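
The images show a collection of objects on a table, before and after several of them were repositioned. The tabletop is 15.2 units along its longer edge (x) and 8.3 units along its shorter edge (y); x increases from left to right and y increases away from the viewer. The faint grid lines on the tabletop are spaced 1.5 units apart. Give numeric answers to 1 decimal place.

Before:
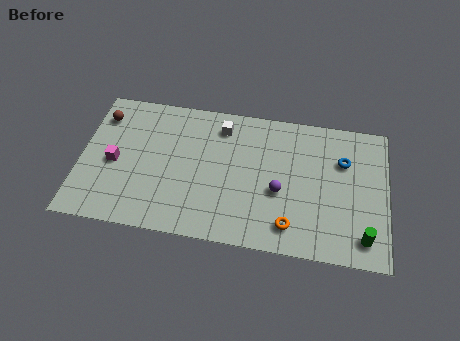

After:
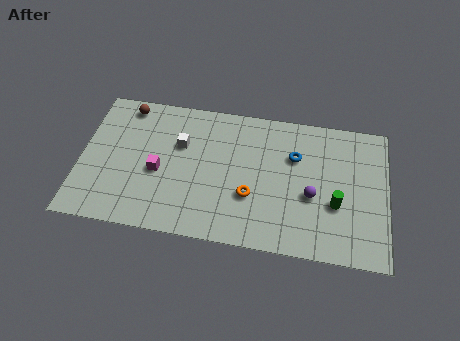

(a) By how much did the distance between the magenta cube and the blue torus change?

-4.5

Before: roughly 11.5 units apart; after: 7.0. That's 4.5 units closer together.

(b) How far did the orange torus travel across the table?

2.4

From (10.5, 1.5) to (8.5, 2.9), the orange torus covered √(2.0² + 1.4²) ≈ 2.4 units.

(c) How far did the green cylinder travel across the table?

2.2

The green cylinder moved from about (14.1, 1.4) to (12.7, 3.1), a distance of √(1.4² + 1.7²) ≈ 2.2.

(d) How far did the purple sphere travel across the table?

1.6

From (9.9, 3.4) to (11.5, 3.4), the purple sphere covered √(1.6² + 0.0²) ≈ 1.6 units.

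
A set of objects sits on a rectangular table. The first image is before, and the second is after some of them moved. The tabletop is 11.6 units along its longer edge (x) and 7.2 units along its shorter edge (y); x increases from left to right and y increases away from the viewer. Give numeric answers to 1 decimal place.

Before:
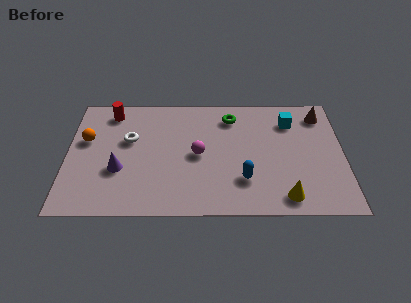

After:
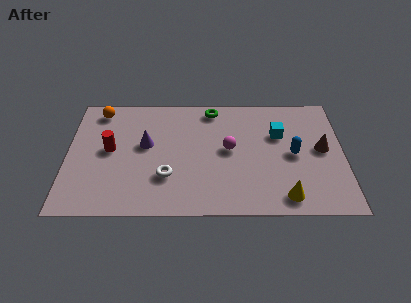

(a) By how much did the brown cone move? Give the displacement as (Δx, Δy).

(0.0, -2.1)

The brown cone was at about (10.7, 5.9) and moved to about (10.7, 3.8).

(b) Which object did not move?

the yellow cone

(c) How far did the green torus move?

0.9

The green torus was near (6.9, 5.8) before and (6.1, 6.3) after, so it travelled √(0.8² + 0.5²) ≈ 0.9 units.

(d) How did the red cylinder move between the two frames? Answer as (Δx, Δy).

(0.0, -2.3)

From the two frames, the red cylinder sits at roughly (1.8, 6.1) before and (1.8, 3.8) after.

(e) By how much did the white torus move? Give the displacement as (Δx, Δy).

(1.6, -2.2)

The white torus started near (2.6, 4.4) and ended near (4.2, 2.2).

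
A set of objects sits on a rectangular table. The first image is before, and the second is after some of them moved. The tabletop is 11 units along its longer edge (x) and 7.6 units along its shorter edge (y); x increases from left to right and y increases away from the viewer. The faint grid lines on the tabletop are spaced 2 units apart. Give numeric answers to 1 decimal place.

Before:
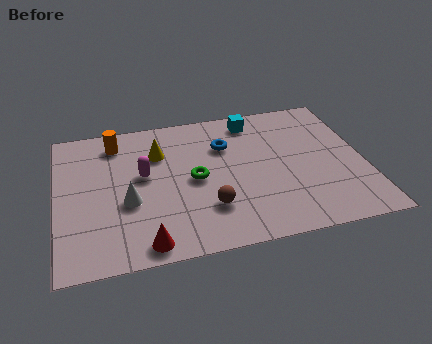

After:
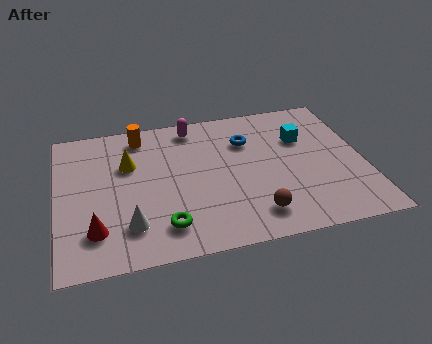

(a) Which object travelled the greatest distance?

the magenta capsule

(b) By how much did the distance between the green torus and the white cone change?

-1.3

Before: roughly 2.5 units apart; after: 1.2. That's 1.3 units closer together.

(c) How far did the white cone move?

1.2

The white cone moved from about (2.5, 3.0) to (2.5, 1.8), a distance of √(0.0² + 1.2²) ≈ 1.2.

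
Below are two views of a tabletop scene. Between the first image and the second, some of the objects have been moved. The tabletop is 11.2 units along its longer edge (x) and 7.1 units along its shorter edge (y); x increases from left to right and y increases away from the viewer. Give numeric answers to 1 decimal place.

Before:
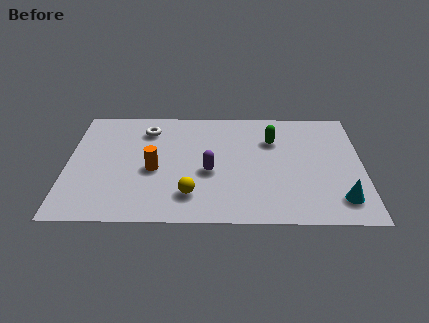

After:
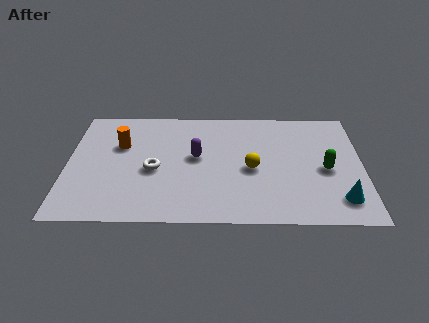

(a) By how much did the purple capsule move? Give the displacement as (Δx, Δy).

(-0.5, 0.9)

From the two frames, the purple capsule sits at roughly (5.4, 3.0) before and (4.9, 3.9) after.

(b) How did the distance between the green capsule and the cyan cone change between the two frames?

-2.5

The distance was about 4.4 in the first image and 1.9 in the second, so they moved 2.5 units closer together.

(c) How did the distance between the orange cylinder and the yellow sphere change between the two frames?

+3.1

They were about 2.1 units apart before and 5.2 after — 3.1 units further apart.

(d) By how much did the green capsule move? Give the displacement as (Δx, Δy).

(2.0, -1.8)

The green capsule was at about (7.8, 5.0) and moved to about (9.8, 3.2).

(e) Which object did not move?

the cyan cone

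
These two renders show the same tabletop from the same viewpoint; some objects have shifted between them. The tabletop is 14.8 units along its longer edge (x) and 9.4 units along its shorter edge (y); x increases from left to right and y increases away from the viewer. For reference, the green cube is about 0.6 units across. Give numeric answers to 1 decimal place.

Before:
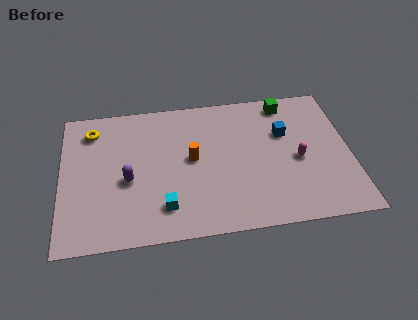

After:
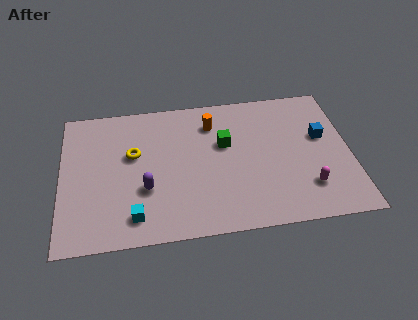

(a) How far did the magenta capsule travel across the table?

1.9

From (12.1, 4.2) to (12.5, 2.3), the magenta capsule covered √(0.4² + 1.9²) ≈ 1.9 units.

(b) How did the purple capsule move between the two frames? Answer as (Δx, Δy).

(0.9, -0.7)

The purple capsule was at about (3.4, 4.0) and moved to about (4.3, 3.3).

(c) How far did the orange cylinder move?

2.5

The orange cylinder was near (6.7, 5.0) before and (7.8, 7.3) after, so it travelled √(1.1² + 2.3²) ≈ 2.5 units.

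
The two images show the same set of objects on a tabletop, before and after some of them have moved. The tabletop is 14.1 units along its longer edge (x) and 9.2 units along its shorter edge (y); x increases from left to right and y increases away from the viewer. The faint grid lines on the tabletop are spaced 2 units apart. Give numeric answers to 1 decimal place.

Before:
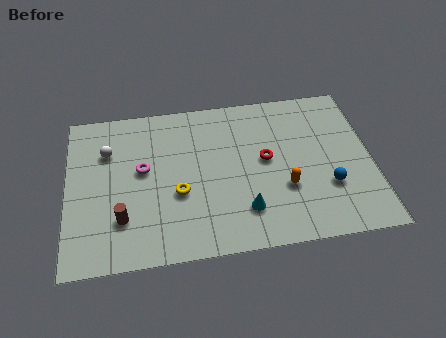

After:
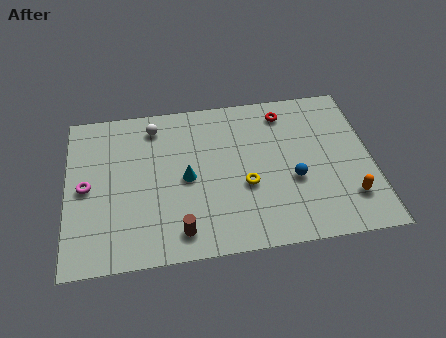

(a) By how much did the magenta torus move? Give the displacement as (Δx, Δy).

(-2.6, -0.7)

The magenta torus was at about (3.5, 5.2) and moved to about (0.9, 4.5).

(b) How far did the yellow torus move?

3.1

From (5.1, 3.6) to (8.2, 3.6), the yellow torus covered √(3.1² + 0.0²) ≈ 3.1 units.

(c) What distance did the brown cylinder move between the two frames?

2.8

From (2.5, 2.5) to (5.1, 1.4), the brown cylinder covered √(2.6² + 1.1²) ≈ 2.8 units.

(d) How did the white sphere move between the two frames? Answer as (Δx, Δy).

(2.2, 1.2)

The white sphere was at about (1.9, 6.5) and moved to about (4.1, 7.7).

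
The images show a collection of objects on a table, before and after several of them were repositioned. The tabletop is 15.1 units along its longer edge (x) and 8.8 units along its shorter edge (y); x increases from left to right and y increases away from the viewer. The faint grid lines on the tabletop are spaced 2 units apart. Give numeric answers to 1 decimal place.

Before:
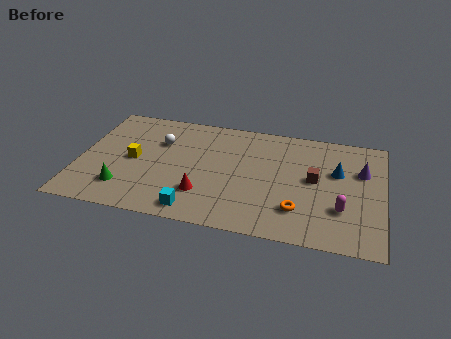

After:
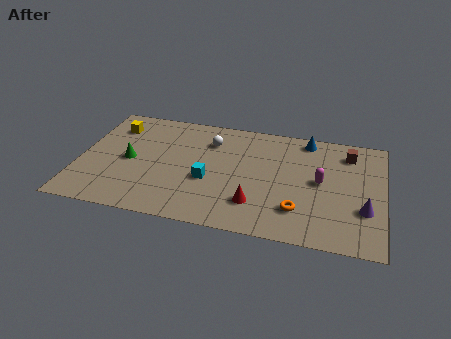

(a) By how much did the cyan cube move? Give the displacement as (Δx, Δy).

(0.5, 2.4)

From the two frames, the cyan cube sits at roughly (6.0, 1.1) before and (6.5, 3.5) after.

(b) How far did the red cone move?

2.6

The red cone moved from about (6.3, 2.4) to (8.9, 2.2), a distance of √(2.6² + 0.2²) ≈ 2.6.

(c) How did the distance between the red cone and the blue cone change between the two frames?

-1.1

The distance was about 7.2 in the first image and 6.1 in the second, so they moved 1.1 units closer together.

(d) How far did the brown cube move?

2.9

The brown cube was near (11.7, 4.7) before and (13.3, 7.1) after, so it travelled √(1.6² + 2.4²) ≈ 2.9 units.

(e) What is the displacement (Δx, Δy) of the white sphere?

(2.5, 0.6)

From the two frames, the white sphere sits at roughly (3.9, 6.0) before and (6.4, 6.6) after.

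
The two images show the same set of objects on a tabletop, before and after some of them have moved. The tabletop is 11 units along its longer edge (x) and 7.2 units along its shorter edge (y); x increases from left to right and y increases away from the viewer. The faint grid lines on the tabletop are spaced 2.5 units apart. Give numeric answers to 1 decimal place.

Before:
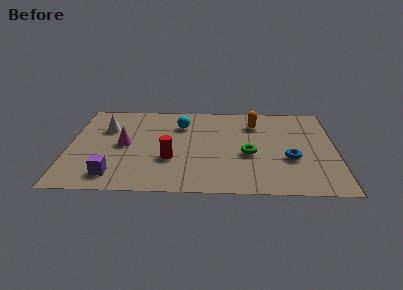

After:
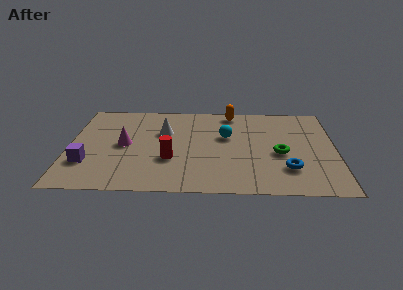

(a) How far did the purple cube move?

1.4

From (1.9, 1.2) to (0.8, 2.1), the purple cube covered √(1.1² + 0.9²) ≈ 1.4 units.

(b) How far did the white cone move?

2.4

The white cone moved from about (1.5, 4.9) to (3.9, 4.7), a distance of √(2.4² + 0.2²) ≈ 2.4.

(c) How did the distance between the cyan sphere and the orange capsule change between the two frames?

-1.1

They were about 3.1 units apart before and 2.0 after — 1.1 units closer together.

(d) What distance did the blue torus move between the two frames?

0.8

The blue torus moved from about (9.1, 2.7) to (9.0, 1.9), a distance of √(0.1² + 0.8²) ≈ 0.8.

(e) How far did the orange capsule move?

1.3

From (7.7, 5.5) to (6.7, 6.4), the orange capsule covered √(1.0² + 0.9²) ≈ 1.3 units.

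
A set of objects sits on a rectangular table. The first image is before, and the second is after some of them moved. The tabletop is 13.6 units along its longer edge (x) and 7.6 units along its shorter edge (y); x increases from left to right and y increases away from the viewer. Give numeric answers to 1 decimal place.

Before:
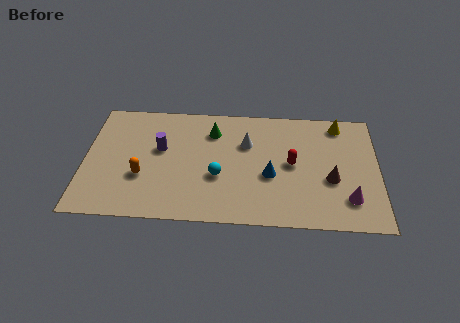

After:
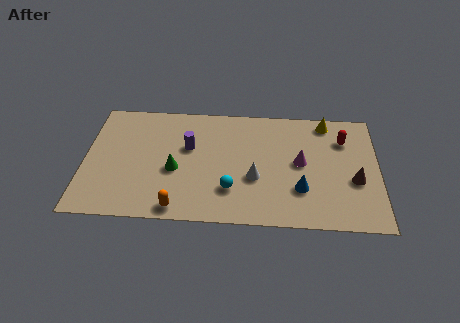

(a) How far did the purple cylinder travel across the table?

1.3

The purple cylinder was near (3.5, 4.5) before and (4.8, 4.7) after, so it travelled √(1.3² + 0.2²) ≈ 1.3 units.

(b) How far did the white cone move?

2.2

The white cone was near (7.5, 5.1) before and (7.9, 2.9) after, so it travelled √(0.4² + 2.2²) ≈ 2.2 units.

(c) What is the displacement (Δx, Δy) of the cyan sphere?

(0.6, -0.8)

The cyan sphere started near (6.2, 2.9) and ended near (6.8, 2.1).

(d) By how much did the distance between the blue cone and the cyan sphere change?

+0.8

The distance was about 2.4 in the first image and 3.2 in the second, so they moved 0.8 units further apart.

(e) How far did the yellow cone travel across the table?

0.6

The yellow cone was near (11.8, 6.6) before and (11.2, 6.7) after, so it travelled √(0.6² + 0.1²) ≈ 0.6 units.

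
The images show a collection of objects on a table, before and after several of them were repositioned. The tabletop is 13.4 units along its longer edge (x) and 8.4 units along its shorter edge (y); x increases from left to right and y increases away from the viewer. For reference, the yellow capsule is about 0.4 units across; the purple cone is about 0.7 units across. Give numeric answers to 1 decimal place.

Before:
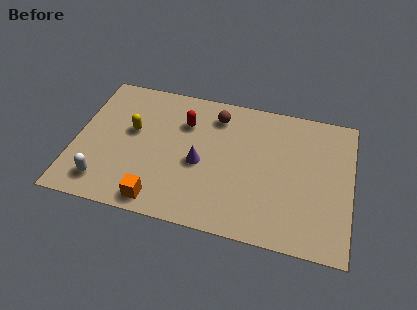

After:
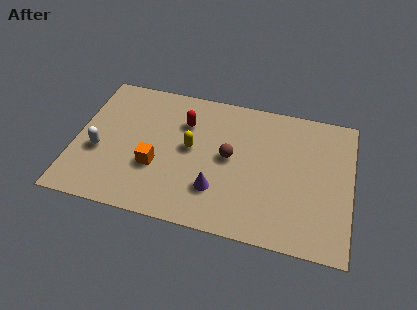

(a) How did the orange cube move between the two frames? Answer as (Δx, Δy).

(-0.3, 2.0)

The orange cube was at about (4.3, 1.0) and moved to about (4.0, 3.0).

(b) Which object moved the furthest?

the yellow capsule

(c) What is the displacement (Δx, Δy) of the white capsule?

(-0.4, 1.8)

The white capsule was at about (1.6, 1.5) and moved to about (1.2, 3.3).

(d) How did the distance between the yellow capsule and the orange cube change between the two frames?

-2.0

Before: roughly 4.2 units apart; after: 2.2. That's 2.0 units closer together.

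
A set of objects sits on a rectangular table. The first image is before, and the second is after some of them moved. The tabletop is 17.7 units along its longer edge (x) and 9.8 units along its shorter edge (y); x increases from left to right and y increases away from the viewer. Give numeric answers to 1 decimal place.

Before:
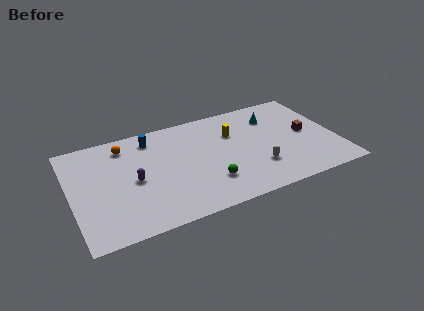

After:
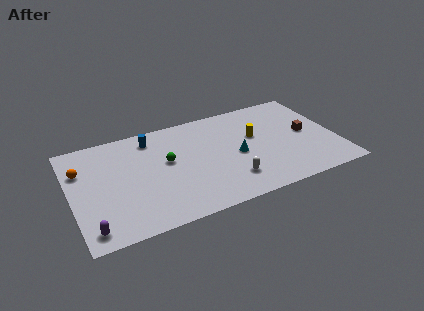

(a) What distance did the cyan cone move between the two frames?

4.0

The cyan cone moved from about (13.8, 7.4) to (11.0, 4.5), a distance of √(2.8² + 2.9²) ≈ 4.0.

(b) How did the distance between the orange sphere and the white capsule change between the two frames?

+0.6

The distance was about 9.9 in the first image and 10.5 in the second, so they moved 0.6 units further apart.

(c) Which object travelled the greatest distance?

the purple capsule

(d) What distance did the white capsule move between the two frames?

2.0

The white capsule was near (12.2, 2.8) before and (10.3, 2.3) after, so it travelled √(1.9² + 0.5²) ≈ 2.0 units.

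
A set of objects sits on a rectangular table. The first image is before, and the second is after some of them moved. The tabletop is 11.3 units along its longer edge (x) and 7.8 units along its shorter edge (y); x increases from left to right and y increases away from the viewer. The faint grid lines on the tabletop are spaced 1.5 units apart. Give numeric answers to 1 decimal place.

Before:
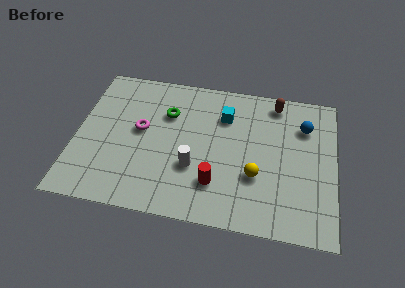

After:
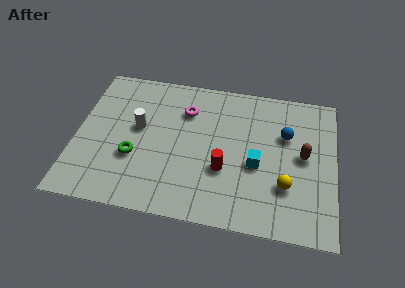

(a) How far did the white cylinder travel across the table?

3.0

The white cylinder moved from about (5.2, 2.7) to (2.7, 4.4), a distance of √(2.5² + 1.7²) ≈ 3.0.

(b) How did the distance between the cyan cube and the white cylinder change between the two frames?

+2.1

They were about 3.2 units apart before and 5.3 after — 2.1 units further apart.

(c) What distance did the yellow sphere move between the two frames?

1.3

The yellow sphere moved from about (7.9, 2.7) to (9.2, 2.4), a distance of √(1.3² + 0.3²) ≈ 1.3.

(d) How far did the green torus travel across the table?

2.9

From (3.9, 5.4) to (2.6, 2.8), the green torus covered √(1.3² + 2.6²) ≈ 2.9 units.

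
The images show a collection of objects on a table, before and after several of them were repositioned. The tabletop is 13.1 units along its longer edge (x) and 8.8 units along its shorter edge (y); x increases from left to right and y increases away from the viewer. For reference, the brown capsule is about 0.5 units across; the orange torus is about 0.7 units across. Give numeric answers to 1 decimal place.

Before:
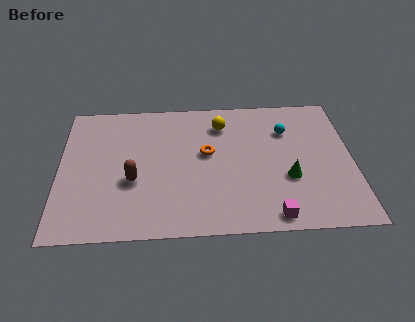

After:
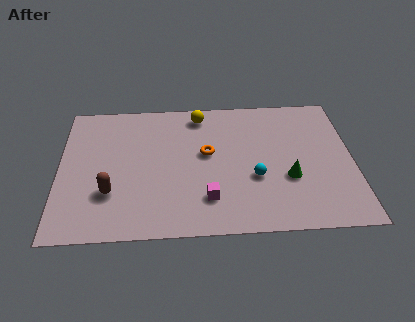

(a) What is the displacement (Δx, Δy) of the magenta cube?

(-2.8, 1.2)

The magenta cube started near (9.4, 0.9) and ended near (6.6, 2.1).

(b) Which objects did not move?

the orange torus and the green cone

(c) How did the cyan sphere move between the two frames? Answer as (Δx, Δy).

(-1.5, -3.0)

The cyan sphere started near (10.2, 6.3) and ended near (8.7, 3.3).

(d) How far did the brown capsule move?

1.2

The brown capsule moved from about (3.3, 3.4) to (2.3, 2.7), a distance of √(1.0² + 0.7²) ≈ 1.2.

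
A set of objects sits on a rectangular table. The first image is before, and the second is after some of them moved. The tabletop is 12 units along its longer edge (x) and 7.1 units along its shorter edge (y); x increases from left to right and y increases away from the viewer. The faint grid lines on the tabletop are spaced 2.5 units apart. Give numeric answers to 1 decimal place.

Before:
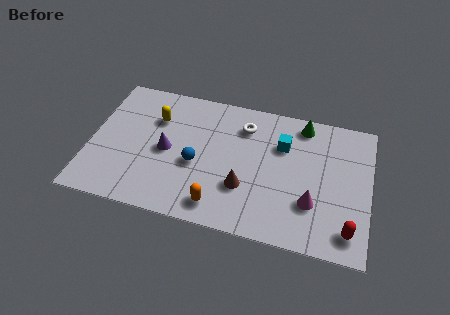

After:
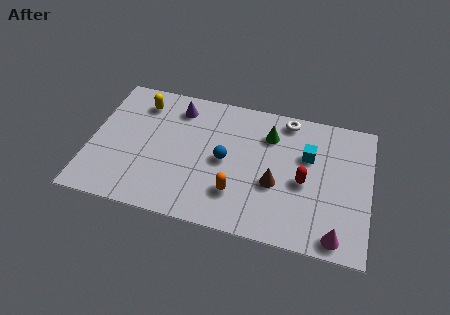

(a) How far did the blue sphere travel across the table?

1.3

The blue sphere moved from about (4.6, 3.0) to (5.8, 3.5), a distance of √(1.2² + 0.5²) ≈ 1.3.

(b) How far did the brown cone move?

1.4

From (6.7, 2.3) to (8.0, 2.8), the brown cone covered √(1.3² + 0.5²) ≈ 1.4 units.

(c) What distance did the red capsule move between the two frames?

2.8

The red capsule moved from about (11.2, 1.2) to (9.2, 3.2), a distance of √(2.0² + 2.0²) ≈ 2.8.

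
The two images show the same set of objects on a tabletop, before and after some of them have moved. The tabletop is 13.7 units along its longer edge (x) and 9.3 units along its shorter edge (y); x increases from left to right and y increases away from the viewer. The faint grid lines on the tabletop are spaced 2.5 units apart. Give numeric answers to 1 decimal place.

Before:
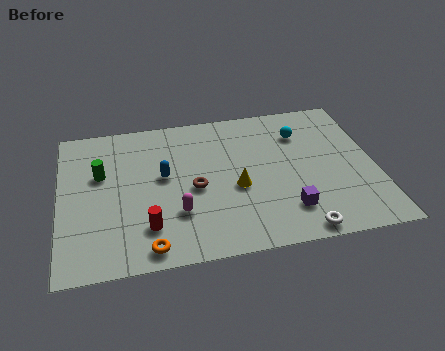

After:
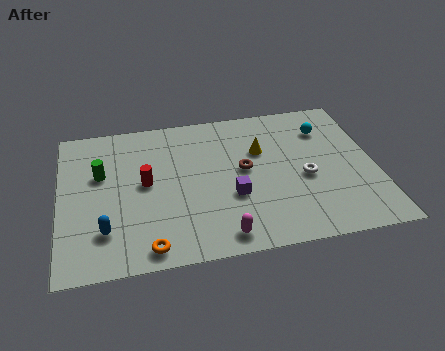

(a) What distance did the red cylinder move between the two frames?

2.7

The red cylinder was near (3.7, 2.2) before and (3.7, 4.9) after, so it travelled √(0.0² + 2.7²) ≈ 2.7 units.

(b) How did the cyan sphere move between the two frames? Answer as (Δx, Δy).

(1.1, 0.1)

From the two frames, the cyan sphere sits at roughly (10.6, 6.9) before and (11.7, 7.0) after.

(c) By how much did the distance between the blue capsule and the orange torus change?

-2.1

They were about 4.3 units apart before and 2.2 after — 2.1 units closer together.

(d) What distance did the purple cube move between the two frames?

2.6

The purple cube was near (9.7, 2.1) before and (7.4, 3.4) after, so it travelled √(2.3² + 1.3²) ≈ 2.6 units.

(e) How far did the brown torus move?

2.3

The brown torus was near (5.8, 4.2) before and (8.0, 5.0) after, so it travelled √(2.2² + 0.8²) ≈ 2.3 units.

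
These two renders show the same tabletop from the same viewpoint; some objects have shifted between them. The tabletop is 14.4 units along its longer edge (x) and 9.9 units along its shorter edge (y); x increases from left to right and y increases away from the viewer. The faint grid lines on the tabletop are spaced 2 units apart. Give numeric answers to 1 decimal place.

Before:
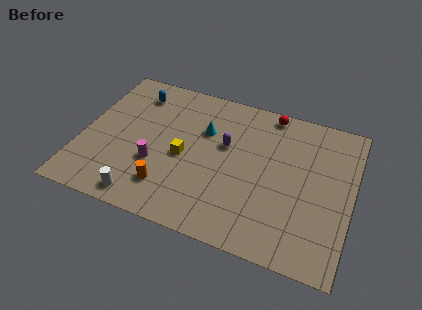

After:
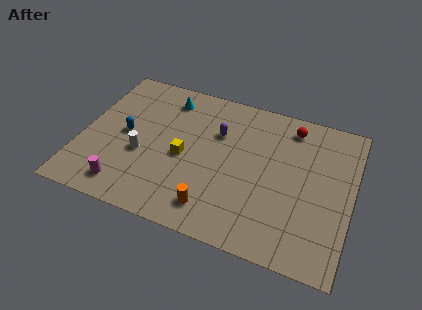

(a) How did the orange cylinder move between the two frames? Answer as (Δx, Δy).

(2.5, -0.5)

The orange cylinder started near (4.9, 2.2) and ended near (7.4, 1.7).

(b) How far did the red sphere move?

1.3

From (9.7, 9.0) to (10.9, 8.4), the red sphere covered √(1.2² + 0.6²) ≈ 1.3 units.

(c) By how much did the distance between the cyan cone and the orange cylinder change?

+2.6

Before: roughly 4.6 units apart; after: 7.2. That's 2.6 units further apart.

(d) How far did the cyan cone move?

2.7

The cyan cone was near (6.4, 6.6) before and (4.2, 8.2) after, so it travelled √(2.2² + 1.6²) ≈ 2.7 units.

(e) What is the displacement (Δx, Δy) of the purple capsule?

(-0.5, 0.7)

The purple capsule started near (7.6, 6.0) and ended near (7.1, 6.7).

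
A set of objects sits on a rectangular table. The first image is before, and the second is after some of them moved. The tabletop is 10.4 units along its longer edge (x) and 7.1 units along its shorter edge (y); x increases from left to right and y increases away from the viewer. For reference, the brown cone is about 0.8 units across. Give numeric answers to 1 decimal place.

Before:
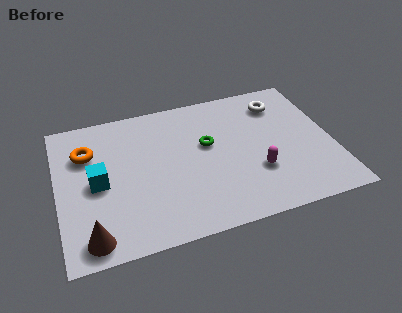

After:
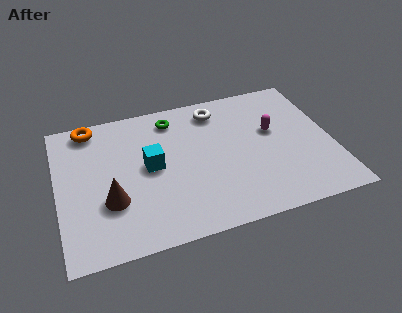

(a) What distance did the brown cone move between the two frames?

1.7

The brown cone moved from about (1.1, 0.9) to (1.9, 2.4), a distance of √(0.8² + 1.5²) ≈ 1.7.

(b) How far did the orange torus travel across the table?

1.3

The orange torus was near (1.2, 5.0) before and (1.4, 6.3) after, so it travelled √(0.2² + 1.3²) ≈ 1.3 units.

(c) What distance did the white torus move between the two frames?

2.4

The white torus moved from about (8.6, 5.6) to (6.2, 5.9), a distance of √(2.4² + 0.3²) ≈ 2.4.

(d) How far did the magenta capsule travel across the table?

2.1

From (7.4, 2.3) to (8.2, 4.2), the magenta capsule covered √(0.8² + 1.9²) ≈ 2.1 units.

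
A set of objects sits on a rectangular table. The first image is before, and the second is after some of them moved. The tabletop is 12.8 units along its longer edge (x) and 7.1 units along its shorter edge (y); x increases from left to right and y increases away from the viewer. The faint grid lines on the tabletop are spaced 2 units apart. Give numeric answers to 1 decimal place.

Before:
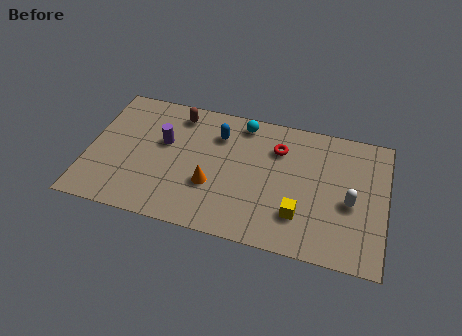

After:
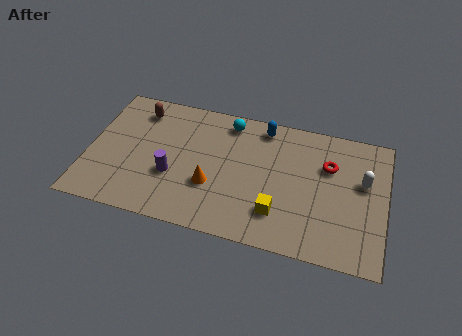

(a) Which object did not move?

the orange cone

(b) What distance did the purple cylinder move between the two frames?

1.8

From (3.2, 4.3) to (3.7, 2.6), the purple cylinder covered √(0.5² + 1.7²) ≈ 1.8 units.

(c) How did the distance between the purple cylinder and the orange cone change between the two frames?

-1.1

Before: roughly 2.8 units apart; after: 1.7. That's 1.1 units closer together.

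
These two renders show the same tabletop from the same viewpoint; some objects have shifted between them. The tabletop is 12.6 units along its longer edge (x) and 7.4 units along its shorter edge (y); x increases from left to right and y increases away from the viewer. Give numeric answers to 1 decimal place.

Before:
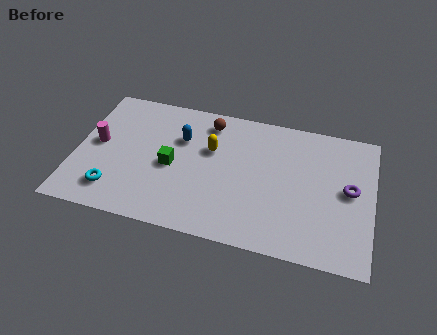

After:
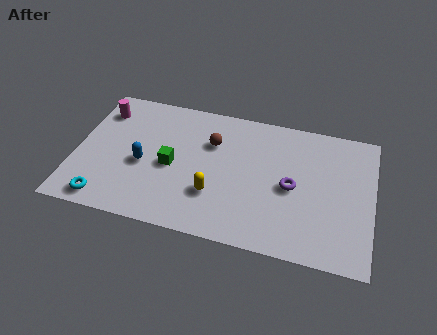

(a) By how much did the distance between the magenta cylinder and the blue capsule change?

-0.4

They were about 3.7 units apart before and 3.3 after — 0.4 units closer together.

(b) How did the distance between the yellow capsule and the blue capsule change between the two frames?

+1.9

They were about 1.3 units apart before and 3.2 after — 1.9 units further apart.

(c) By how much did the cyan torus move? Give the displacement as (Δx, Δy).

(-0.3, -0.6)

The cyan torus started near (1.8, 1.5) and ended near (1.5, 0.9).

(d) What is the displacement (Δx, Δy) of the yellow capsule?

(0.3, -2.4)

The yellow capsule started near (5.7, 4.7) and ended near (6.0, 2.3).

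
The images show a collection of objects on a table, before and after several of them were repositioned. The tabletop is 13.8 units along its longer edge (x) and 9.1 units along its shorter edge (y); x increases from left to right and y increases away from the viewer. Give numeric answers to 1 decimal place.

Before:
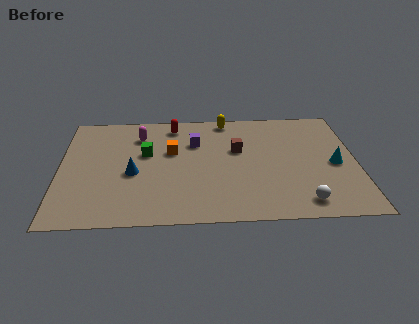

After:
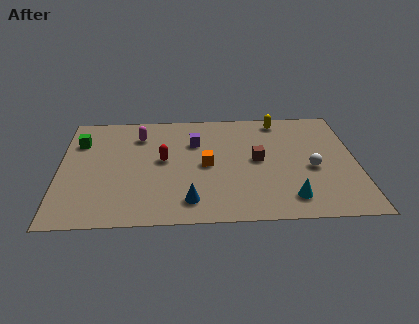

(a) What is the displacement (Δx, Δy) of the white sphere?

(0.5, 2.6)

From the two frames, the white sphere sits at roughly (11.2, 1.3) before and (11.7, 3.9) after.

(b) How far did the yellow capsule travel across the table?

2.5

The yellow capsule moved from about (7.8, 8.2) to (10.3, 8.0), a distance of √(2.5² + 0.2²) ≈ 2.5.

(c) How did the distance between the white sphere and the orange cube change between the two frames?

-2.5

The distance was about 7.4 in the first image and 4.9 in the second, so they moved 2.5 units closer together.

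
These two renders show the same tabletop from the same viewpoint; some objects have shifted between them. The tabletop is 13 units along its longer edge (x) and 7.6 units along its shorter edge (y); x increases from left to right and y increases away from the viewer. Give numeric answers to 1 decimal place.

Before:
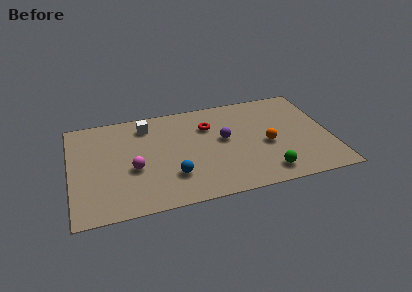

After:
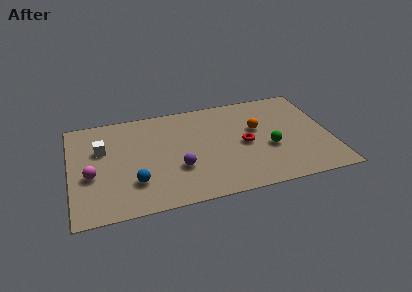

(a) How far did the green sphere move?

1.8

The green sphere was near (9.6, 1.2) before and (9.9, 3.0) after, so it travelled √(0.3² + 1.8²) ≈ 1.8 units.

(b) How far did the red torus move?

2.5

The red torus was near (7.0, 5.4) before and (8.7, 3.6) after, so it travelled √(1.7² + 1.8²) ≈ 2.5 units.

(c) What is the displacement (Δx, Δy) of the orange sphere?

(-0.4, 1.3)

The orange sphere started near (9.8, 3.3) and ended near (9.4, 4.6).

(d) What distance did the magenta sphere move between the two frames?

2.1

From (3.1, 3.1) to (1.0, 3.1), the magenta sphere covered √(2.1² + 0.0²) ≈ 2.1 units.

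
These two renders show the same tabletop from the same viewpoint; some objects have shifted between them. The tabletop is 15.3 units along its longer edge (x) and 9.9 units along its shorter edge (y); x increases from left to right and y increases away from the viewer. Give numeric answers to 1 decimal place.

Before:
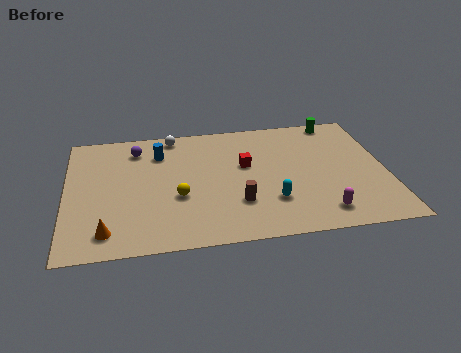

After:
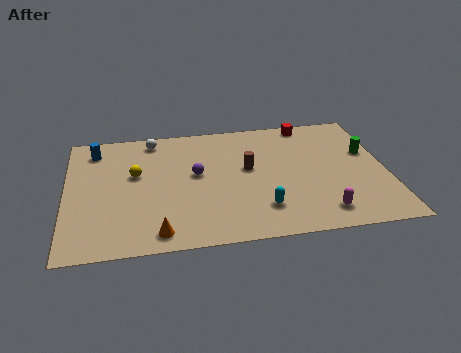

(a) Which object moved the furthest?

the red cube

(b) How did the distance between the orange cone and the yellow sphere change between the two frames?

+0.8

Before: roughly 4.0 units apart; after: 4.8. That's 0.8 units further apart.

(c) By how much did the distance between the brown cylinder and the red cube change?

+1.6

They were about 3.0 units apart before and 4.6 after — 1.6 units further apart.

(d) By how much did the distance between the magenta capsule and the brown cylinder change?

+1.1

Before: roughly 4.1 units apart; after: 5.2. That's 1.1 units further apart.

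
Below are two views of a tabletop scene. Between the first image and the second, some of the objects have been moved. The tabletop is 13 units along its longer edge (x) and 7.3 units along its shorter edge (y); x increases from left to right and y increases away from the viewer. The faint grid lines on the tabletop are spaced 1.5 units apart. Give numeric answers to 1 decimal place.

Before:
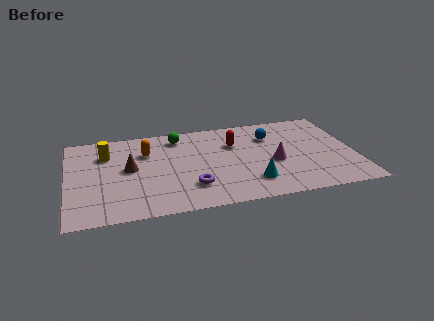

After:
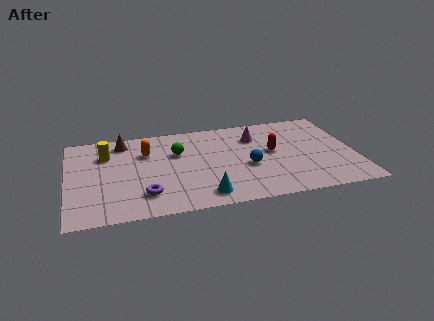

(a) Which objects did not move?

the yellow cylinder and the orange capsule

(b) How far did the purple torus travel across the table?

2.1

The purple torus moved from about (5.5, 1.9) to (3.4, 1.7), a distance of √(2.1² + 0.2²) ≈ 2.1.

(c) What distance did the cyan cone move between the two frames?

2.3

From (8.2, 1.7) to (6.0, 1.1), the cyan cone covered √(2.2² + 0.6²) ≈ 2.3 units.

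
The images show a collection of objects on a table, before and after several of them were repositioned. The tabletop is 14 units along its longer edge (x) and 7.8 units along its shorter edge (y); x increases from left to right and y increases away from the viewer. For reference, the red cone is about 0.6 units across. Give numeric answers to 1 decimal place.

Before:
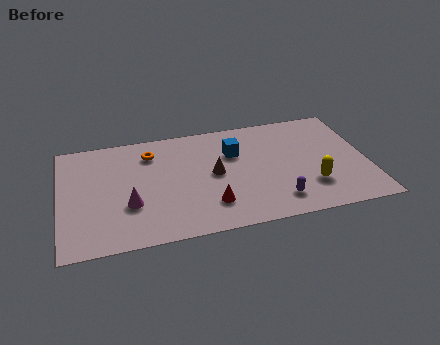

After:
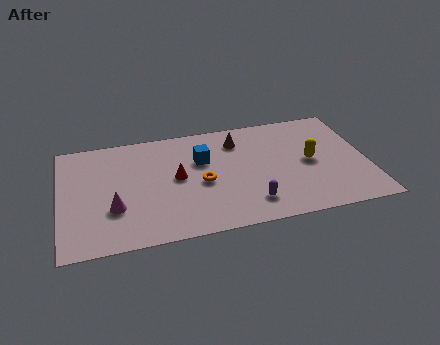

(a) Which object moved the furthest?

the orange torus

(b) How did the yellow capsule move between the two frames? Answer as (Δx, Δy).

(0.1, 1.7)

The yellow capsule started near (11.3, 2.2) and ended near (11.4, 3.9).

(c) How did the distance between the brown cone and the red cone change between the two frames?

+1.4

The distance was about 2.1 in the first image and 3.5 in the second, so they moved 1.4 units further apart.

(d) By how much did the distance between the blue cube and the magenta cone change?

-0.7

They were about 5.5 units apart before and 4.8 after — 0.7 units closer together.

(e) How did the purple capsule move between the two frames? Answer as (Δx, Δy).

(-1.2, 0.1)

From the two frames, the purple capsule sits at roughly (9.7, 1.5) before and (8.5, 1.6) after.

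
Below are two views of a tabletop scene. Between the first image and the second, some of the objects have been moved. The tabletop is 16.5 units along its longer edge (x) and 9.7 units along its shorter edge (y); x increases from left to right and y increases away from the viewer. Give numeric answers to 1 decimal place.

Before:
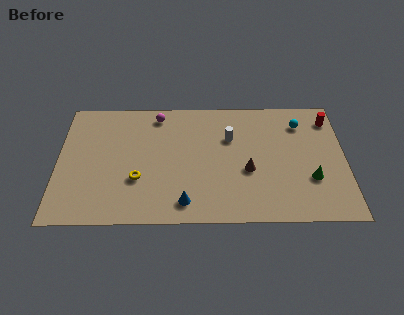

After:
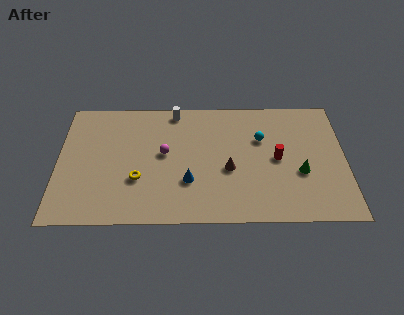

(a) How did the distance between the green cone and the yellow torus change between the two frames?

-0.6

The distance was about 9.9 in the first image and 9.3 in the second, so they moved 0.6 units closer together.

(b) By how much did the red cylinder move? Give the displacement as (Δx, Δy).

(-3.1, -3.1)

The red cylinder started near (15.7, 7.9) and ended near (12.6, 4.8).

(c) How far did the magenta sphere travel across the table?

3.1

From (5.7, 8.4) to (6.1, 5.3), the magenta sphere covered √(0.4² + 3.1²) ≈ 3.1 units.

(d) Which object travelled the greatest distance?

the red cylinder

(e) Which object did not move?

the yellow torus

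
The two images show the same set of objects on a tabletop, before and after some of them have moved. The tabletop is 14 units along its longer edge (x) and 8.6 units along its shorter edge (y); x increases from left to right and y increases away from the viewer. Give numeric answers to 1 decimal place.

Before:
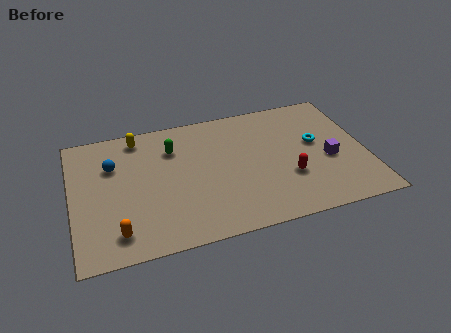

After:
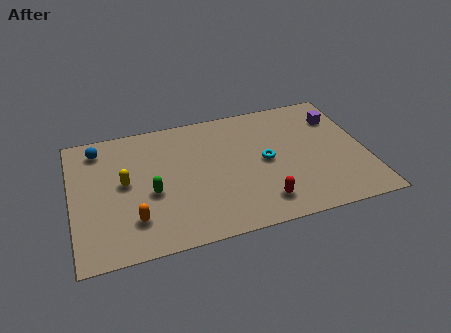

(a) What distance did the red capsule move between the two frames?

1.9

From (10.2, 2.9) to (8.8, 1.6), the red capsule covered √(1.4² + 1.3²) ≈ 1.9 units.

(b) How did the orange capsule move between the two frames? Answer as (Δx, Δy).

(0.8, 0.6)

The orange capsule was at about (2.0, 1.5) and moved to about (2.8, 2.1).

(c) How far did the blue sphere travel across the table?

1.4

From (2.0, 5.9) to (1.4, 7.2), the blue sphere covered √(0.6² + 1.3²) ≈ 1.4 units.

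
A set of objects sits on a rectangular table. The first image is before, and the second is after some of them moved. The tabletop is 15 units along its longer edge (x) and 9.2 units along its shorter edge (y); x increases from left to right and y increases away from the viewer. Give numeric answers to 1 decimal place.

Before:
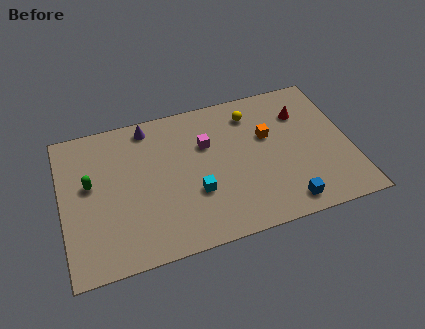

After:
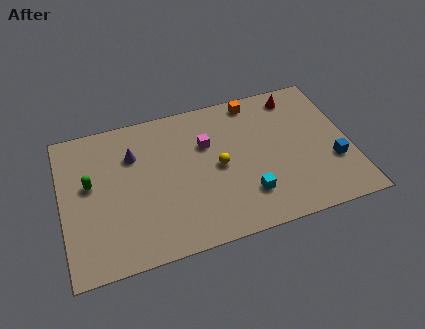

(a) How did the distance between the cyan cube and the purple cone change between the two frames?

+1.7

They were about 5.3 units apart before and 7.0 after — 1.7 units further apart.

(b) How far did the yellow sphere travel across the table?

3.5

From (10.1, 7.4) to (8.1, 4.5), the yellow sphere covered √(2.0² + 2.9²) ≈ 3.5 units.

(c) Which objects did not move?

the green capsule and the magenta cube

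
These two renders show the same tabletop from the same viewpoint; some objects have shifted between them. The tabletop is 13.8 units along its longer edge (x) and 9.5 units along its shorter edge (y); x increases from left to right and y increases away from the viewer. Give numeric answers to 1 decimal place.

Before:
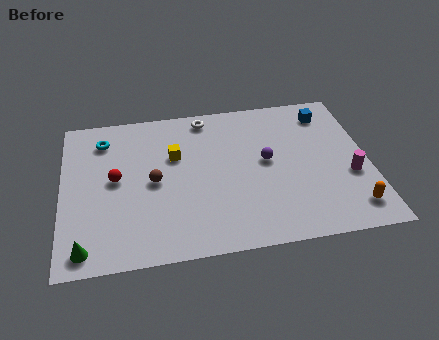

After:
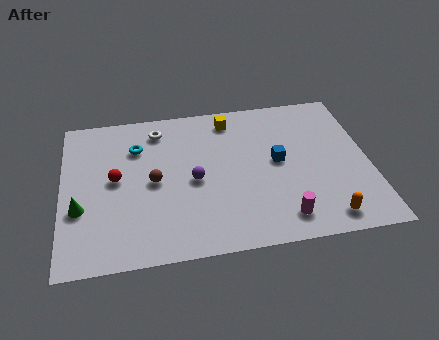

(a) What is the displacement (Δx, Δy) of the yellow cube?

(2.6, 2.0)

The yellow cube started near (5.1, 6.1) and ended near (7.7, 8.1).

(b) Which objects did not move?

the red sphere and the brown sphere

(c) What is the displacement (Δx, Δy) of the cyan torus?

(1.5, -0.7)

From the two frames, the cyan torus sits at roughly (1.9, 7.6) before and (3.4, 6.9) after.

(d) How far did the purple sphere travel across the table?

3.4

The purple sphere moved from about (9.2, 5.1) to (5.9, 4.4), a distance of √(3.3² + 0.7²) ≈ 3.4.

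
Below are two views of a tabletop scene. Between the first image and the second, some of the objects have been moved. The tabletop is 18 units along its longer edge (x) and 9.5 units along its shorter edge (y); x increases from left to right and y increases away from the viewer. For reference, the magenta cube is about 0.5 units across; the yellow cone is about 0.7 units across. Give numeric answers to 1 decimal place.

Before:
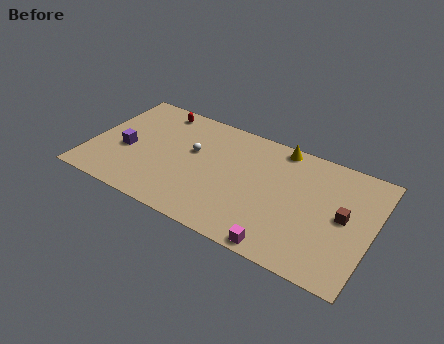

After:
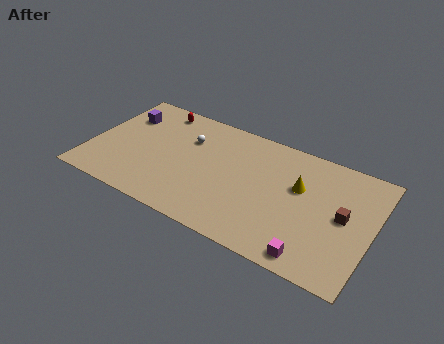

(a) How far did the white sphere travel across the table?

1.0

From (6.4, 5.7) to (6.0, 6.6), the white sphere covered √(0.4² + 0.9²) ≈ 1.0 units.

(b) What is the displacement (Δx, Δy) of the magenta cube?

(1.9, 0.3)

From the two frames, the magenta cube sits at roughly (12.8, 0.8) before and (14.7, 1.1) after.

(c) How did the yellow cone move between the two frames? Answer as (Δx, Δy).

(1.6, -2.7)

The yellow cone started near (11.7, 8.6) and ended near (13.3, 5.9).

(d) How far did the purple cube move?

3.0

The purple cube moved from about (2.3, 4.0) to (1.7, 6.9), a distance of √(0.6² + 2.9²) ≈ 3.0.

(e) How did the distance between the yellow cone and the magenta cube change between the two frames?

-2.9

Before: roughly 7.9 units apart; after: 5.0. That's 2.9 units closer together.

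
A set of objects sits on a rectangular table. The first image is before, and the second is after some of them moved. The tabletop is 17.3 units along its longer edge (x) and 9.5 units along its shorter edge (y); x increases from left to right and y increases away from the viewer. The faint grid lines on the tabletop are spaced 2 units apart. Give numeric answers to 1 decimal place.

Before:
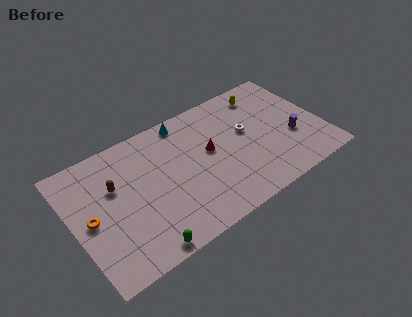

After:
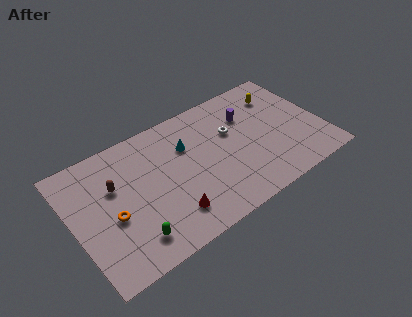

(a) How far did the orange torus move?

1.5

From (1.1, 4.6) to (2.5, 4.0), the orange torus covered √(1.4² + 0.6²) ≈ 1.5 units.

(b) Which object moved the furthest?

the red cone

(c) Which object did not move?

the brown capsule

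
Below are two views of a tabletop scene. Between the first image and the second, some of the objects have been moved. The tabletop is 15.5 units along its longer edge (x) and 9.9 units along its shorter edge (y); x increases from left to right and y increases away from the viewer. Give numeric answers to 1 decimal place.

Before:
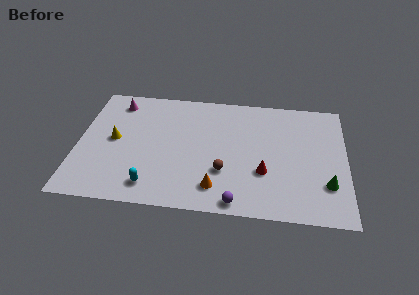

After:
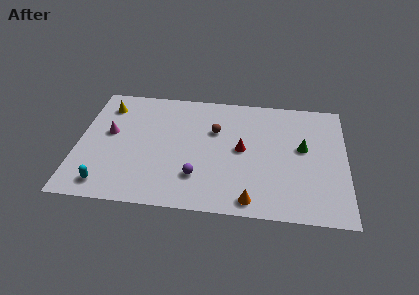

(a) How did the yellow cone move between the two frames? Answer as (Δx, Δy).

(-0.6, 2.8)

From the two frames, the yellow cone sits at roughly (2.1, 5.1) before and (1.5, 7.9) after.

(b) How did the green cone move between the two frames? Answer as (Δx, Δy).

(-1.4, 2.8)

The green cone started near (14.4, 2.8) and ended near (13.0, 5.6).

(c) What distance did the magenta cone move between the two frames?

2.7

The magenta cone was near (2.1, 8.3) before and (1.8, 5.6) after, so it travelled √(0.3² + 2.7²) ≈ 2.7 units.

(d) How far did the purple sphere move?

2.9

The purple sphere was near (9.3, 0.9) before and (7.0, 2.6) after, so it travelled √(2.3² + 1.7²) ≈ 2.9 units.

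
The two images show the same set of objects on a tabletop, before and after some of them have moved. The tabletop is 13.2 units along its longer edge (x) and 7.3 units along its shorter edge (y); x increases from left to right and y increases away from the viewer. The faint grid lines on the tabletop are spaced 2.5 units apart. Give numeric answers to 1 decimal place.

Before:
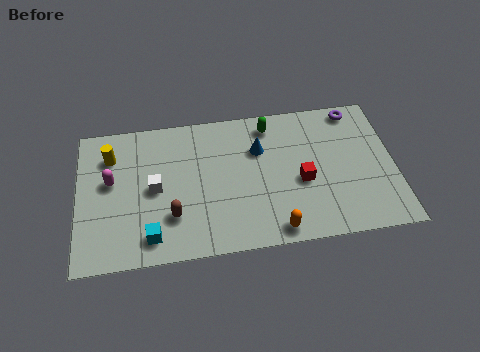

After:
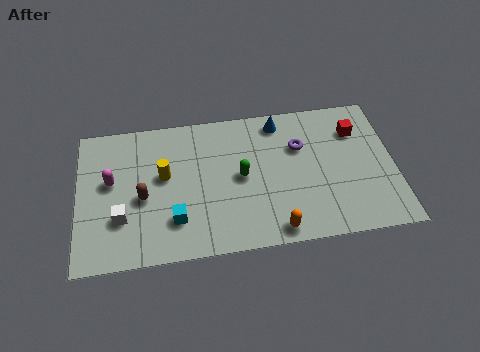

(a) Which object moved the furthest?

the red cube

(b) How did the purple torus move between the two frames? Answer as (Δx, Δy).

(-2.4, -1.6)

From the two frames, the purple torus sits at roughly (11.7, 6.5) before and (9.3, 4.9) after.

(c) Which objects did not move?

the magenta capsule and the orange capsule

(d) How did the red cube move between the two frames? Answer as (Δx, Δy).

(2.4, 2.3)

From the two frames, the red cube sits at roughly (9.3, 3.1) before and (11.7, 5.4) after.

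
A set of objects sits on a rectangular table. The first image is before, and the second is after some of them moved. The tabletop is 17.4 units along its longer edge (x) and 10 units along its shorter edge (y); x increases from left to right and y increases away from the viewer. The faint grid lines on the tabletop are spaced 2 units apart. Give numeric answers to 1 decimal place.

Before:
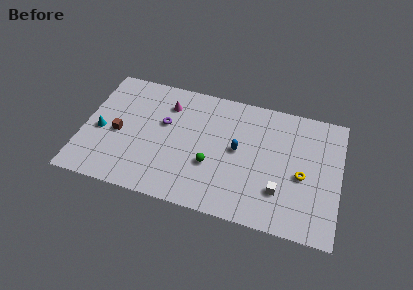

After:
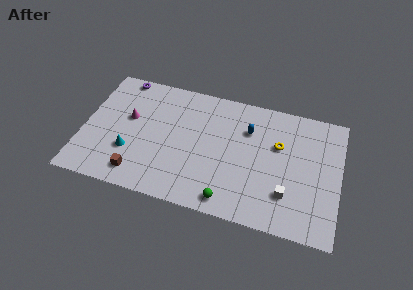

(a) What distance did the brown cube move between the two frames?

3.3

The brown cube moved from about (2.4, 4.5) to (4.0, 1.6), a distance of √(1.6² + 2.9²) ≈ 3.3.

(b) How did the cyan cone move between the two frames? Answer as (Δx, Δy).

(2.1, -1.2)

From the two frames, the cyan cone sits at roughly (1.2, 4.4) before and (3.3, 3.2) after.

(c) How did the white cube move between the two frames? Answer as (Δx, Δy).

(0.5, -0.1)

The white cube was at about (13.5, 2.8) and moved to about (14.0, 2.7).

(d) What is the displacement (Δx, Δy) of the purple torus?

(-3.2, 3.1)

From the two frames, the purple torus sits at roughly (5.4, 6.1) before and (2.2, 9.2) after.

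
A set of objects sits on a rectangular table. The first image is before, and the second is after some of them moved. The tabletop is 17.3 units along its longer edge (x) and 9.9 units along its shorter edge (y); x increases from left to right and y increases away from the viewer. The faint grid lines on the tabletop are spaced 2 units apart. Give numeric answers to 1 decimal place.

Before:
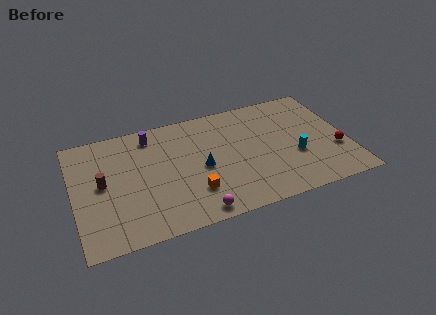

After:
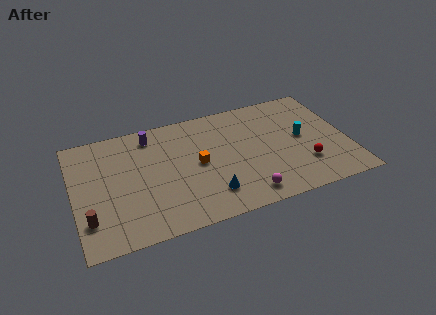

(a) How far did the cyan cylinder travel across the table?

1.6

From (13.9, 3.7) to (14.5, 5.2), the cyan cylinder covered √(0.6² + 1.5²) ≈ 1.6 units.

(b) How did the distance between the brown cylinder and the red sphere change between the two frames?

-1.2

They were about 14.8 units apart before and 13.6 after — 1.2 units closer together.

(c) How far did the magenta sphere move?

3.2

The magenta sphere was near (7.3, 1.0) before and (10.5, 1.4) after, so it travelled √(3.2² + 0.4²) ≈ 3.2 units.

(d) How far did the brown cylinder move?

2.9

The brown cylinder moved from about (1.8, 5.2) to (0.8, 2.5), a distance of √(1.0² + 2.7²) ≈ 2.9.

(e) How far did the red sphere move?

2.2

The red sphere moved from about (16.5, 3.4) to (14.4, 2.8), a distance of √(2.1² + 0.6²) ≈ 2.2.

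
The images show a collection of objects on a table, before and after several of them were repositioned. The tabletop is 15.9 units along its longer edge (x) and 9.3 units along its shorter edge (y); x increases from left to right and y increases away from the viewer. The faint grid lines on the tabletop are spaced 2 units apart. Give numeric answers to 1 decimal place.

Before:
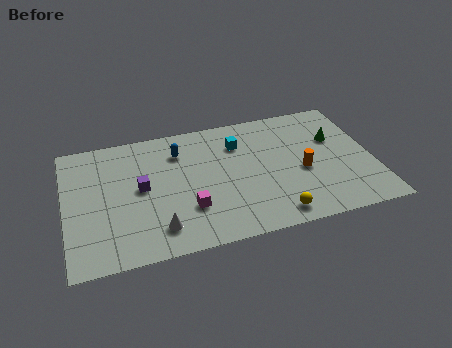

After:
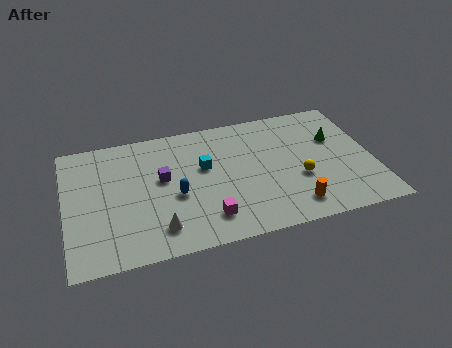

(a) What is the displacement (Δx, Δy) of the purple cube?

(1.1, 0.4)

The purple cube started near (3.9, 4.9) and ended near (5.0, 5.3).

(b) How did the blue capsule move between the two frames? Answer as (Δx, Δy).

(-0.4, -3.2)

The blue capsule started near (6.0, 7.1) and ended near (5.6, 3.9).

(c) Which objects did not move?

the white cone and the green cone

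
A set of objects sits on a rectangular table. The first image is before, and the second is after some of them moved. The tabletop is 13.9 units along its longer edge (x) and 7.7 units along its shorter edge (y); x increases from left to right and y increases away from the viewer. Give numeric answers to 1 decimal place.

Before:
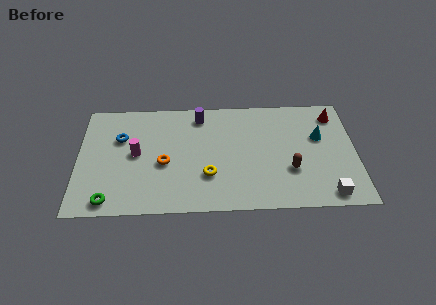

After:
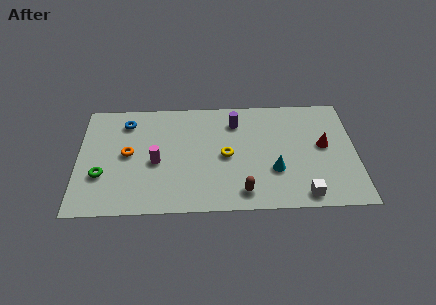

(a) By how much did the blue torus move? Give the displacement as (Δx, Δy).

(0.3, 1.1)

From the two frames, the blue torus sits at roughly (2.1, 5.1) before and (2.4, 6.2) after.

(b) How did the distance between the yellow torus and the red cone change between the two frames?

-2.6

Before: roughly 7.5 units apart; after: 4.9. That's 2.6 units closer together.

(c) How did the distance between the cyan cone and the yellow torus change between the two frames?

-3.5

They were about 6.1 units apart before and 2.6 after — 3.5 units closer together.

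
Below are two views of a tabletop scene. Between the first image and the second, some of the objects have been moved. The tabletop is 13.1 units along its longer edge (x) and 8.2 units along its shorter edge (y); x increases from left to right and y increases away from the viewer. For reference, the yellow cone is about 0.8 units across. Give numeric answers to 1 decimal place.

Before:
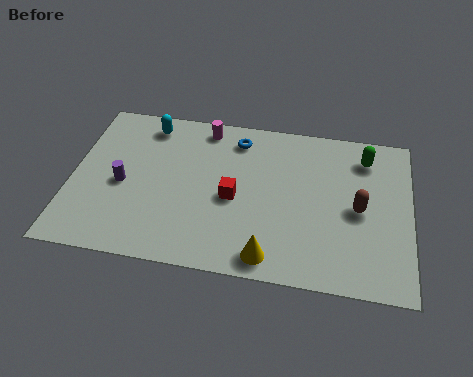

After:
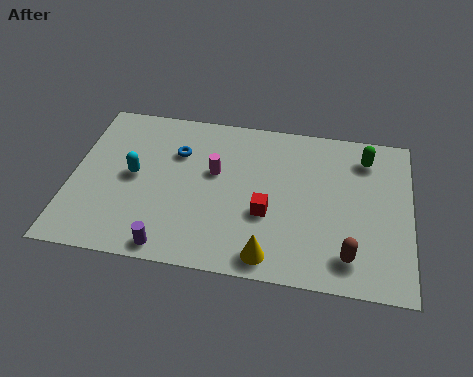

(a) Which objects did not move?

the green capsule and the yellow cone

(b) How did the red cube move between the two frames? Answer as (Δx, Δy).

(1.3, -0.6)

The red cube was at about (6.3, 3.7) and moved to about (7.6, 3.1).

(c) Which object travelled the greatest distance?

the purple cylinder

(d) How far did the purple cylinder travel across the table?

3.5

The purple cylinder was near (2.0, 3.7) before and (4.0, 0.8) after, so it travelled √(2.0² + 2.9²) ≈ 3.5 units.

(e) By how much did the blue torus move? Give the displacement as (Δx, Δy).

(-2.3, -1.1)

The blue torus started near (6.3, 6.8) and ended near (4.0, 5.7).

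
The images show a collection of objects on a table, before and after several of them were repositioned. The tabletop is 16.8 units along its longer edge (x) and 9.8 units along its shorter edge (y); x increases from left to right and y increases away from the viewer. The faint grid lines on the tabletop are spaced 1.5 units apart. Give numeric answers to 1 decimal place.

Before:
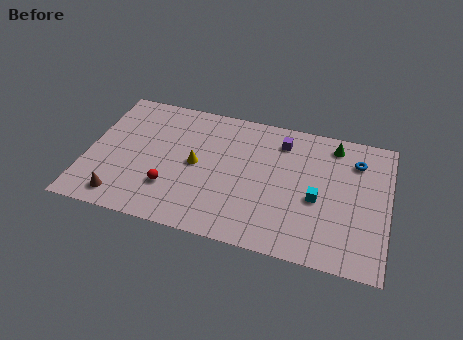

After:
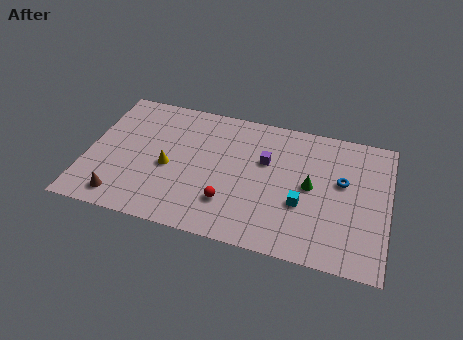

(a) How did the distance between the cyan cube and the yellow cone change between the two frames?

+0.7

They were about 6.8 units apart before and 7.5 after — 0.7 units further apart.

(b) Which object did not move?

the brown cone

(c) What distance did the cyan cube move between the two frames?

1.0

The cyan cube moved from about (12.9, 4.2) to (12.1, 3.6), a distance of √(0.8² + 0.6²) ≈ 1.0.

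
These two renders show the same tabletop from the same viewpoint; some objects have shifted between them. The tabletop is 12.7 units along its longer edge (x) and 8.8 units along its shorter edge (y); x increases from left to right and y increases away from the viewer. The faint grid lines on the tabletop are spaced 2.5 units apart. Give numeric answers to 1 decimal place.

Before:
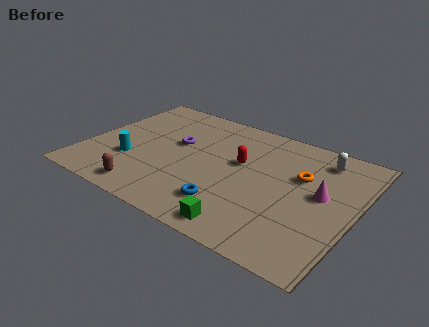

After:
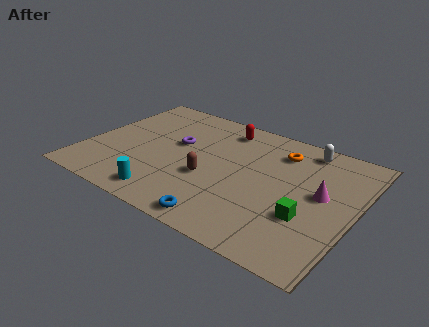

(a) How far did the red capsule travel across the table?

2.5

The red capsule moved from about (7.2, 5.2) to (6.0, 7.4), a distance of √(1.2² + 2.2²) ≈ 2.5.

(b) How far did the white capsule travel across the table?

0.9

The white capsule was near (10.7, 7.3) before and (9.9, 7.7) after, so it travelled √(0.8² + 0.4²) ≈ 0.9 units.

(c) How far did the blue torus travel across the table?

1.1

The blue torus moved from about (7.2, 2.0) to (7.2, 0.9), a distance of √(0.0² + 1.1²) ≈ 1.1.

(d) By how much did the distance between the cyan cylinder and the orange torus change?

-1.0

Before: roughly 8.2 units apart; after: 7.2. That's 1.0 units closer together.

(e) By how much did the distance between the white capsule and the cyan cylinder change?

-1.0

Before: roughly 9.5 units apart; after: 8.5. That's 1.0 units closer together.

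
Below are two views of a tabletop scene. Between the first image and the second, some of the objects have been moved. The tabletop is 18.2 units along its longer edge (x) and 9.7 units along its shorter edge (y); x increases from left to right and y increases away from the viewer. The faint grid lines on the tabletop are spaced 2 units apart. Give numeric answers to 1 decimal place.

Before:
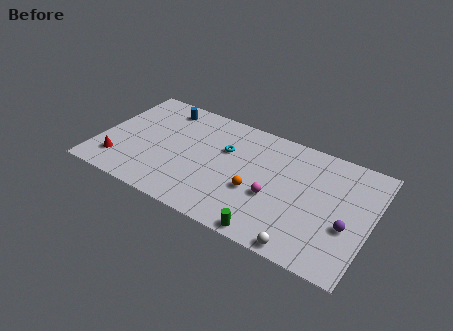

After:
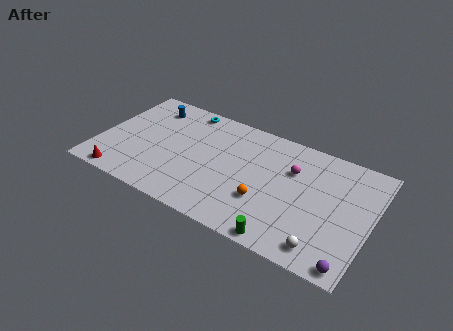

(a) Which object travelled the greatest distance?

the cyan torus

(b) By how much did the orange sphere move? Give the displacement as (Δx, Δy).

(0.7, -0.5)

The orange sphere started near (10.7, 3.7) and ended near (11.4, 3.2).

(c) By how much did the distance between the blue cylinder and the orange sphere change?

+1.5

Before: roughly 8.3 units apart; after: 9.8. That's 1.5 units further apart.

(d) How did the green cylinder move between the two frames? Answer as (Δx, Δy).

(0.9, 0.0)

The green cylinder was at about (12.1, 0.8) and moved to about (13.0, 0.8).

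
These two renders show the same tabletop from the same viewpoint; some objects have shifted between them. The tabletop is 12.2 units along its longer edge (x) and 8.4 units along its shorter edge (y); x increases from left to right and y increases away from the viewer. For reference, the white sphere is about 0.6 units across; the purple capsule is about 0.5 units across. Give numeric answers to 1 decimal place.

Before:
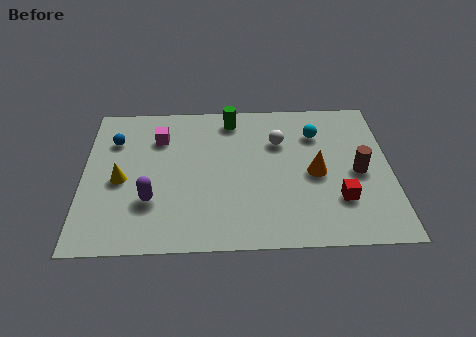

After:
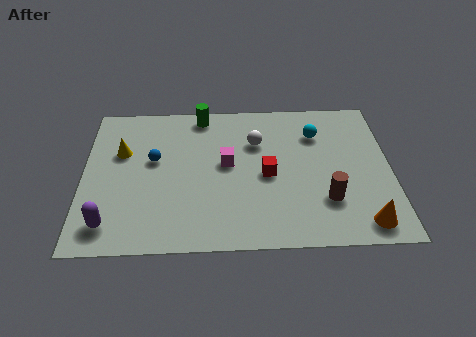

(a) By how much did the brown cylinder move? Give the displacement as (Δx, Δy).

(-1.3, -1.5)

The brown cylinder was at about (10.9, 3.9) and moved to about (9.6, 2.4).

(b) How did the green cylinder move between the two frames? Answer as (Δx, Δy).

(-1.2, 0.3)

The green cylinder was at about (5.9, 7.2) and moved to about (4.7, 7.5).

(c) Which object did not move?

the cyan sphere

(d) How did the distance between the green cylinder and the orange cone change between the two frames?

+4.3

Before: roughly 4.7 units apart; after: 9.0. That's 4.3 units further apart.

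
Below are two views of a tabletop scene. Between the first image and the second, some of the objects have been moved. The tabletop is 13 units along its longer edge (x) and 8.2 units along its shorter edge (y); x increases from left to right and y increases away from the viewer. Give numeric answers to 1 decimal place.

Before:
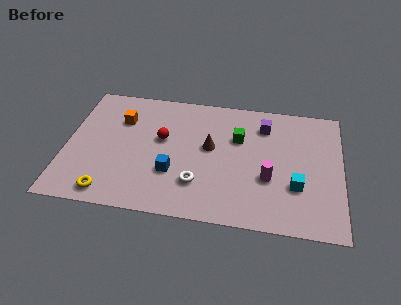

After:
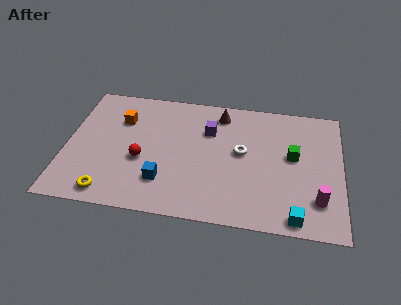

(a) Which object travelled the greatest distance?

the white torus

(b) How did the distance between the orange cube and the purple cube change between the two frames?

-2.6

Before: roughly 6.8 units apart; after: 4.2. That's 2.6 units closer together.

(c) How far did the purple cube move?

2.7

The purple cube moved from about (9.3, 6.4) to (6.7, 5.7), a distance of √(2.6² + 0.7²) ≈ 2.7.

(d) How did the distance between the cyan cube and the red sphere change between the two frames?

+1.0

Before: roughly 6.7 units apart; after: 7.7. That's 1.0 units further apart.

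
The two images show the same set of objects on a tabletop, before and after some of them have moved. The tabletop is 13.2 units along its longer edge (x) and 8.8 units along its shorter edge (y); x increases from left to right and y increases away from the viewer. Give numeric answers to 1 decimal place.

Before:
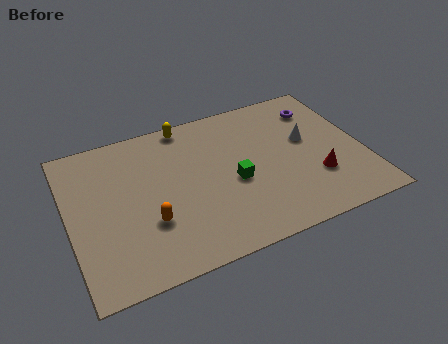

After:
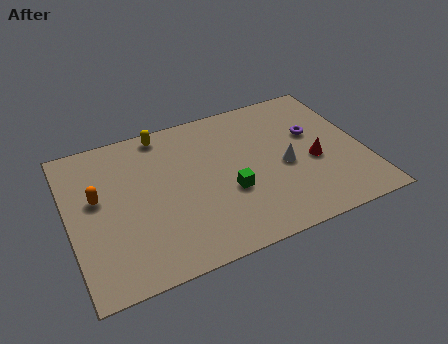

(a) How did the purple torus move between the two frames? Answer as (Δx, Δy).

(-0.5, -1.5)

The purple torus was at about (11.6, 6.9) and moved to about (11.1, 5.4).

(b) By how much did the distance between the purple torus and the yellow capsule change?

+1.0

The distance was about 6.1 in the first image and 7.1 in the second, so they moved 1.0 units further apart.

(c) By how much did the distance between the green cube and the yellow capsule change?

+0.7

The distance was about 4.5 in the first image and 5.2 in the second, so they moved 0.7 units further apart.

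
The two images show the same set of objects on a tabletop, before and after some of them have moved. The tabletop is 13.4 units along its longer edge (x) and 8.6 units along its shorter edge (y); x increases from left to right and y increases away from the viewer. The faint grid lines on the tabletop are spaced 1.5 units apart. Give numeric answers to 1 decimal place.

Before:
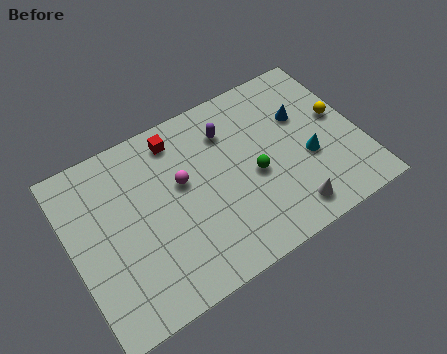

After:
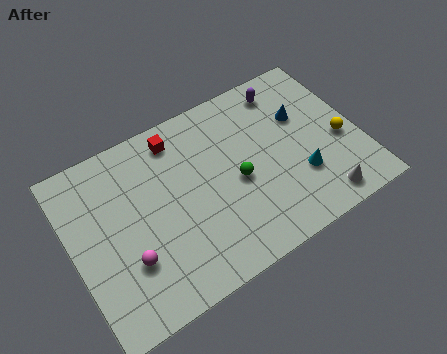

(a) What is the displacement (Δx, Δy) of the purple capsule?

(2.9, 0.8)

The purple capsule started near (7.6, 6.5) and ended near (10.5, 7.3).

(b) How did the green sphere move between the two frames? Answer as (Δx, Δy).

(-0.8, 0.1)

The green sphere was at about (8.4, 3.8) and moved to about (7.6, 3.9).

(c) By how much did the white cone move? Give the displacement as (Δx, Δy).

(1.5, -0.2)

From the two frames, the white cone sits at roughly (9.6, 1.3) before and (11.1, 1.1) after.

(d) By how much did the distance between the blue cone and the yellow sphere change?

+0.7

The distance was about 1.8 in the first image and 2.5 in the second, so they moved 0.7 units further apart.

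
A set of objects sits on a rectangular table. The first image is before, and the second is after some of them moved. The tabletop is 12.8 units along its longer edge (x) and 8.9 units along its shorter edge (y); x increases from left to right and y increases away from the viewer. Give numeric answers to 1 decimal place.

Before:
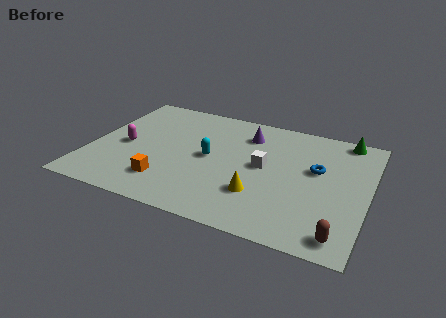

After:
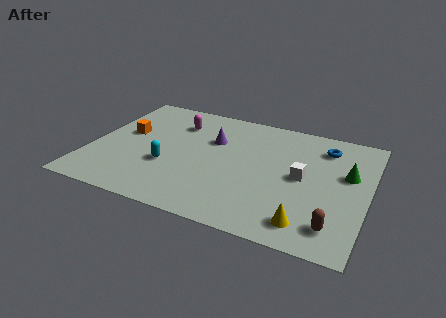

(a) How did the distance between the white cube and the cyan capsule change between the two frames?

+3.7

The distance was about 2.5 in the first image and 6.2 in the second, so they moved 3.7 units further apart.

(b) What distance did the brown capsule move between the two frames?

0.6

The brown capsule was near (11.8, 1.1) before and (11.5, 1.6) after, so it travelled √(0.3² + 0.5²) ≈ 0.6 units.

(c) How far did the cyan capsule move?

2.2

From (5.5, 4.5) to (3.7, 3.2), the cyan capsule covered √(1.8² + 1.3²) ≈ 2.2 units.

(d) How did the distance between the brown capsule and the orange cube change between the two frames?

+2.5

The distance was about 8.1 in the first image and 10.6 in the second, so they moved 2.5 units further apart.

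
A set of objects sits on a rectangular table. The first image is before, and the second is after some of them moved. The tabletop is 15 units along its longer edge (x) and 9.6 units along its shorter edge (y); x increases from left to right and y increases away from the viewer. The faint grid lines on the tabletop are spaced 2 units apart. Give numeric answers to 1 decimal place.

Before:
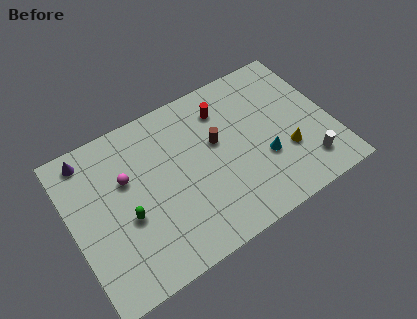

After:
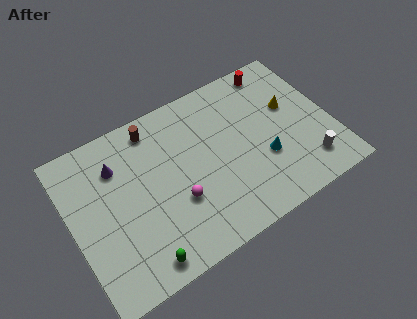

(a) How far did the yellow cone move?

2.7

From (12.2, 3.2) to (12.9, 5.8), the yellow cone covered √(0.7² + 2.6²) ≈ 2.7 units.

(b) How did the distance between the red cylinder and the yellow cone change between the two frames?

-2.5

Before: roughly 5.2 units apart; after: 2.7. That's 2.5 units closer together.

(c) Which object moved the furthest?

the brown cylinder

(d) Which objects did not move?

the white cylinder and the cyan cone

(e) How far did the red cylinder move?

3.4

The red cylinder was near (9.2, 7.5) before and (12.5, 8.5) after, so it travelled √(3.3² + 1.0²) ≈ 3.4 units.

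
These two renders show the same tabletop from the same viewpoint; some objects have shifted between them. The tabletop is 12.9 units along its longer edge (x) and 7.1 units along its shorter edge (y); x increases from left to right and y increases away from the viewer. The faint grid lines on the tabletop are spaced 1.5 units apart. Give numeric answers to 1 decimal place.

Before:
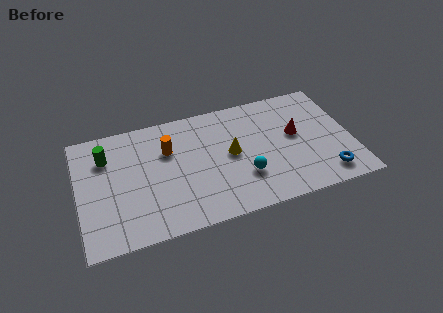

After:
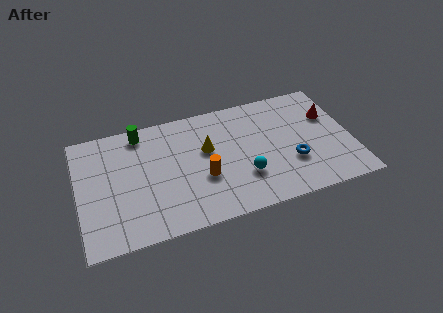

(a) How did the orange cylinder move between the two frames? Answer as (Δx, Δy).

(1.5, -2.1)

The orange cylinder was at about (4.3, 4.8) and moved to about (5.8, 2.7).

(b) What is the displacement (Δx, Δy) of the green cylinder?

(1.7, 1.0)

The green cylinder started near (1.4, 5.2) and ended near (3.1, 6.2).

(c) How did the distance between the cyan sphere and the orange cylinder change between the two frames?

-2.3

The distance was about 4.3 in the first image and 2.0 in the second, so they moved 2.3 units closer together.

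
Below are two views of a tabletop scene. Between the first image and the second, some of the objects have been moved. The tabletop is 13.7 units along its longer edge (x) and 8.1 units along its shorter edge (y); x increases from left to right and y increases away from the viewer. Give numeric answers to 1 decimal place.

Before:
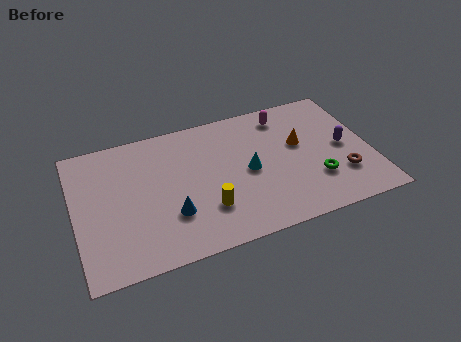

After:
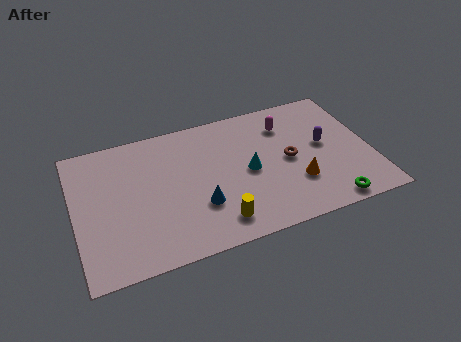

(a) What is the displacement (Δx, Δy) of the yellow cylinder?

(0.4, -0.9)

From the two frames, the yellow cylinder sits at roughly (5.9, 2.3) before and (6.3, 1.4) after.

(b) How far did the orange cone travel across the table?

2.3

The orange cone was near (10.5, 4.8) before and (10.1, 2.5) after, so it travelled √(0.4² + 2.3²) ≈ 2.3 units.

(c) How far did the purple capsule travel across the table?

1.0

The purple capsule was near (12.5, 4.0) before and (11.6, 4.4) after, so it travelled √(0.9² + 0.4²) ≈ 1.0 units.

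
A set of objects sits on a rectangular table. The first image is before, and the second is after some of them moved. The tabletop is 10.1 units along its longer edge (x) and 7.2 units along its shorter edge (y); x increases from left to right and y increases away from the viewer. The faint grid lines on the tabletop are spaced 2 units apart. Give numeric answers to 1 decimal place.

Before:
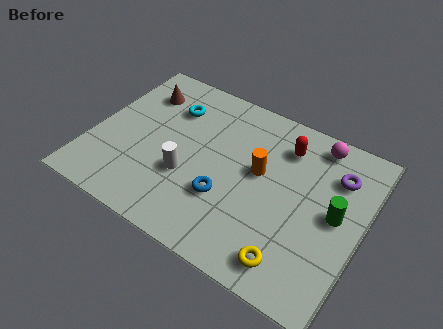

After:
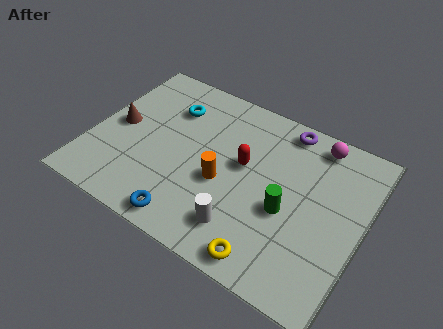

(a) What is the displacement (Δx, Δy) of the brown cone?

(-0.5, -1.9)

The brown cone started near (1.4, 5.5) and ended near (0.9, 3.6).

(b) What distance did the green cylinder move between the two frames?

1.8

The green cylinder was near (9.1, 3.7) before and (7.4, 3.0) after, so it travelled √(1.7² + 0.7²) ≈ 1.8 units.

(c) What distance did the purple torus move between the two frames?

2.4

From (8.9, 5.3) to (6.8, 6.4), the purple torus covered √(2.1² + 1.1²) ≈ 2.4 units.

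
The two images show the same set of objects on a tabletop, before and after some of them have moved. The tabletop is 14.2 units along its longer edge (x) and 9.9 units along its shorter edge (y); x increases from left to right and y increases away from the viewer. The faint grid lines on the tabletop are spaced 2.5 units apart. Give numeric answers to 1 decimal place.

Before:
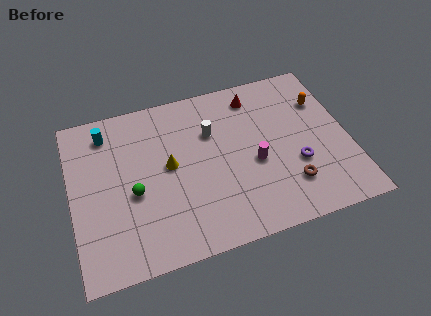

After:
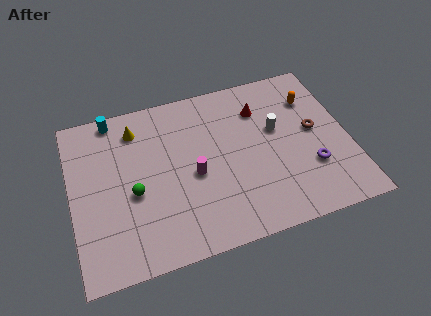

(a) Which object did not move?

the green sphere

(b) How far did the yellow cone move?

3.1

The yellow cone moved from about (5.0, 5.3) to (3.5, 8.0), a distance of √(1.5² + 2.7²) ≈ 3.1.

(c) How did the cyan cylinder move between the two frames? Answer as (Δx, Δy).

(0.4, 0.8)

From the two frames, the cyan cylinder sits at roughly (2.0, 8.2) before and (2.4, 9.0) after.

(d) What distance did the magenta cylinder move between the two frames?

3.1

The magenta cylinder moved from about (9.3, 4.2) to (6.2, 4.4), a distance of √(3.1² + 0.2²) ≈ 3.1.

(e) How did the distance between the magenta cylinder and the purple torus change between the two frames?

+3.8

They were about 2.2 units apart before and 6.0 after — 3.8 units further apart.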